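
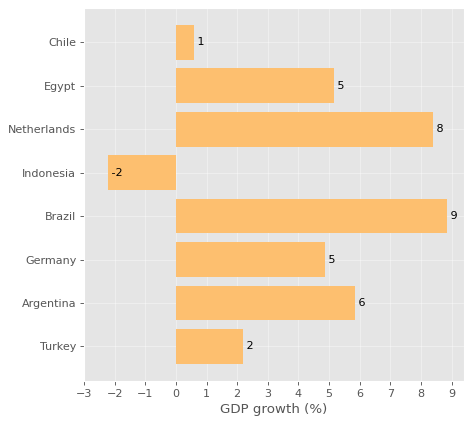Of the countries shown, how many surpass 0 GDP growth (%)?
7

Above 0: Chile, Egypt, Netherlands, Brazil, Germany, Argentina, Turkey.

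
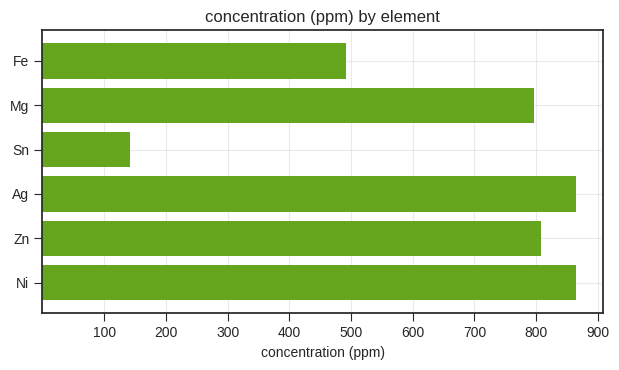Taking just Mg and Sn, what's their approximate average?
≈ 450

(800 + 100) / 2 ≈ 450.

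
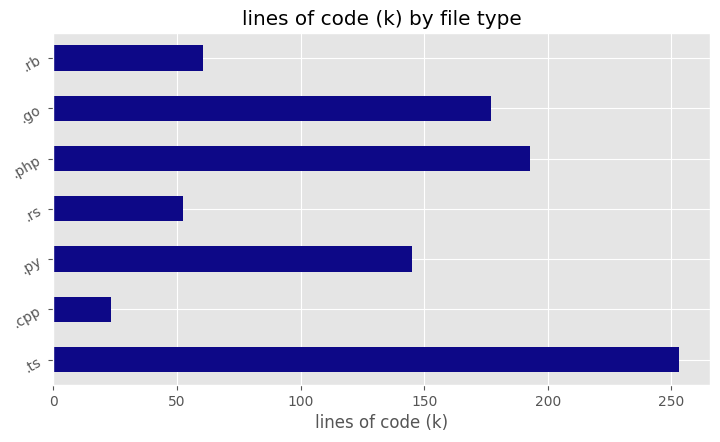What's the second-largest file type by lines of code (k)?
.php

Top 3: .ts ≈ 250, .php ≈ 200, .go ≈ 175.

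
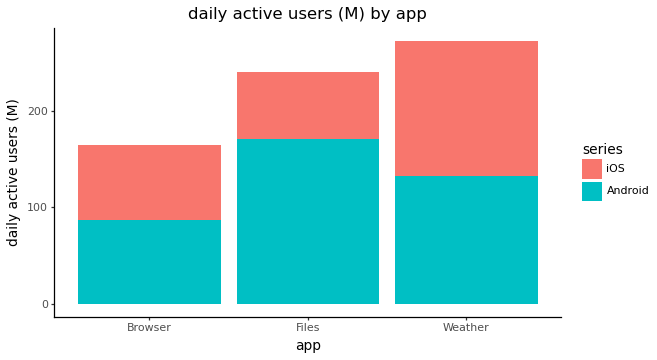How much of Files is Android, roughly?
Android top ≈ 175, bottom ≈ 0; segment ≈ 175.

≈ 175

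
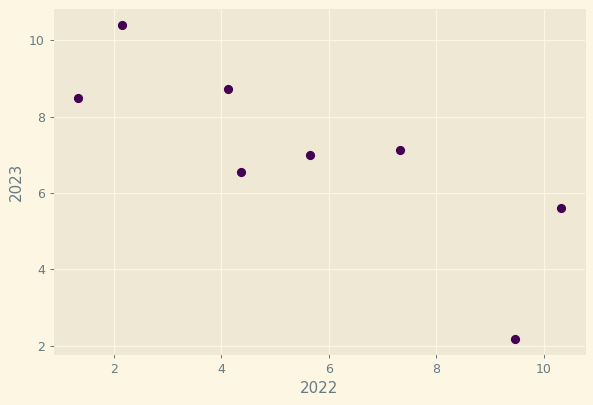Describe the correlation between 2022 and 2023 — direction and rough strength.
Points are negatively correlated; strong (|r| ≈ 0.8).

negative, strong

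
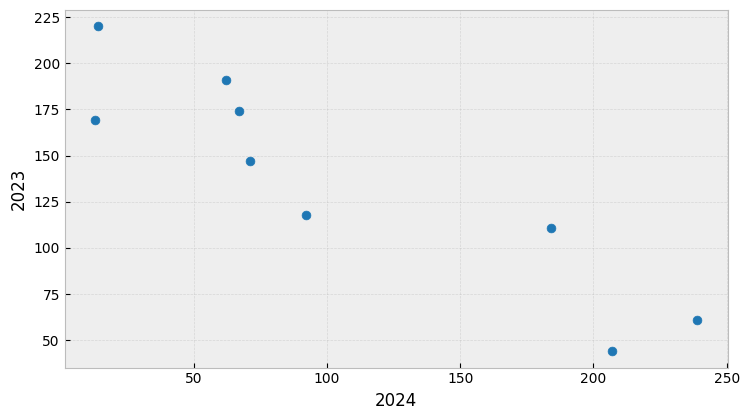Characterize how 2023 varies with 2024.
Points are negatively correlated; strong (|r| ≈ 0.9).

negative, strong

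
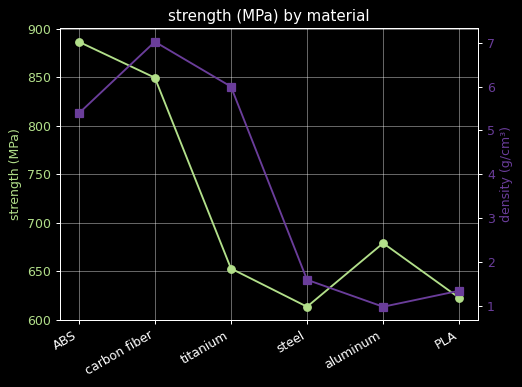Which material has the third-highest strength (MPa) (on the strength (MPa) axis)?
Top 4 (on the strength (MPa) axis): ABS ≈ 875, carbon fiber ≈ 850, aluminum ≈ 675, titanium ≈ 650.

aluminum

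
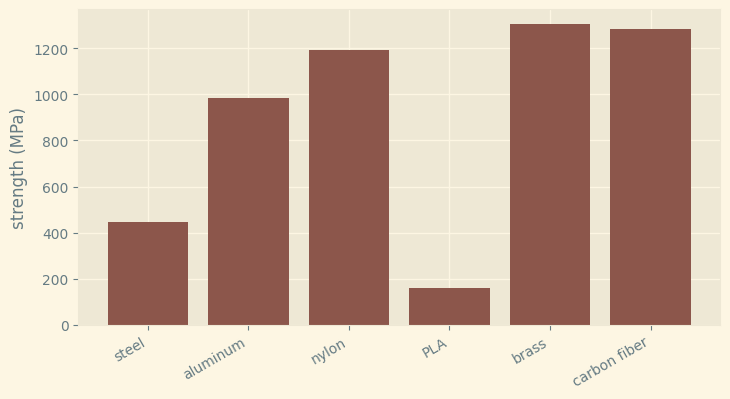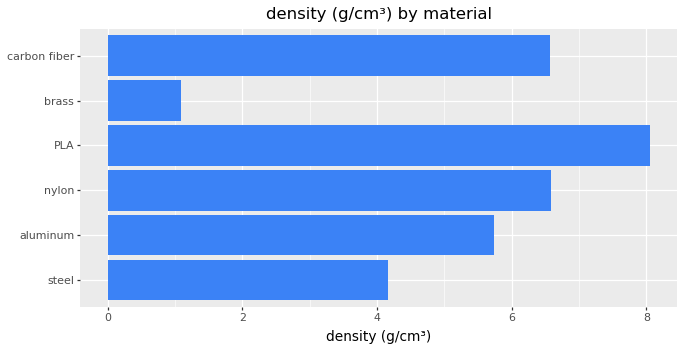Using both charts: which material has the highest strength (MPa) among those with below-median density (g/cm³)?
Chart 2 median density (g/cm³) ≈ 6; below-median materials: steel, aluminum, brass. Among those, brass has the highest strength (MPa) (≈ 1400).

brass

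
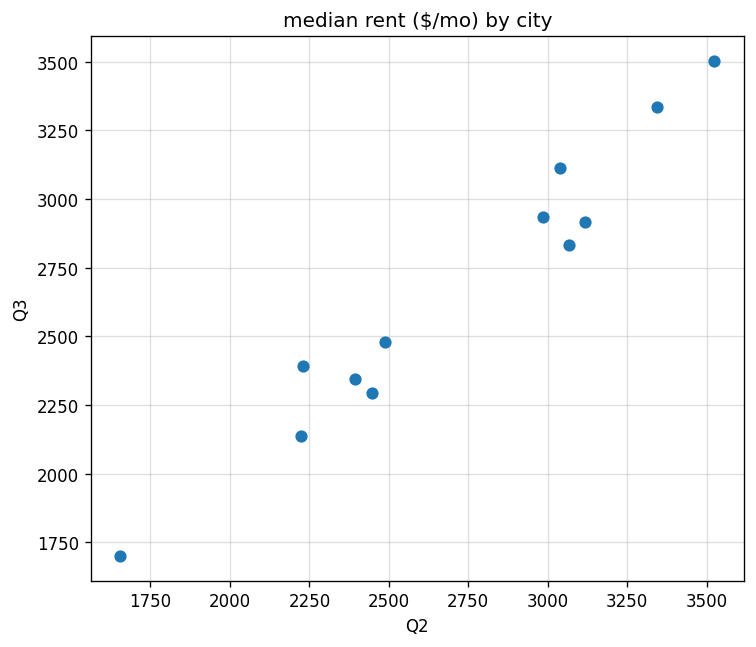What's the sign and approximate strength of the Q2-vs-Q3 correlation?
Points are positively correlated; strong (|r| ≈ 1.0).

positive, strong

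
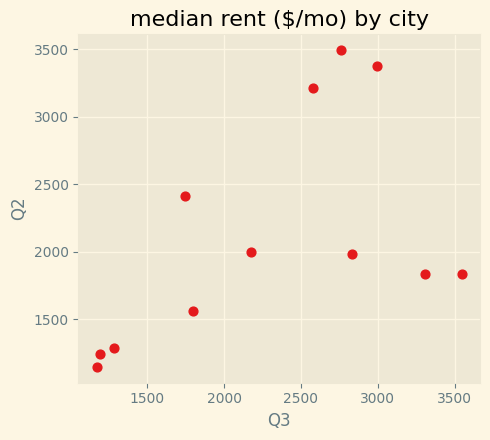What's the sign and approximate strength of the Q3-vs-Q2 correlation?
positive, moderate

Points are positively correlated; moderate (|r| ≈ 0.5).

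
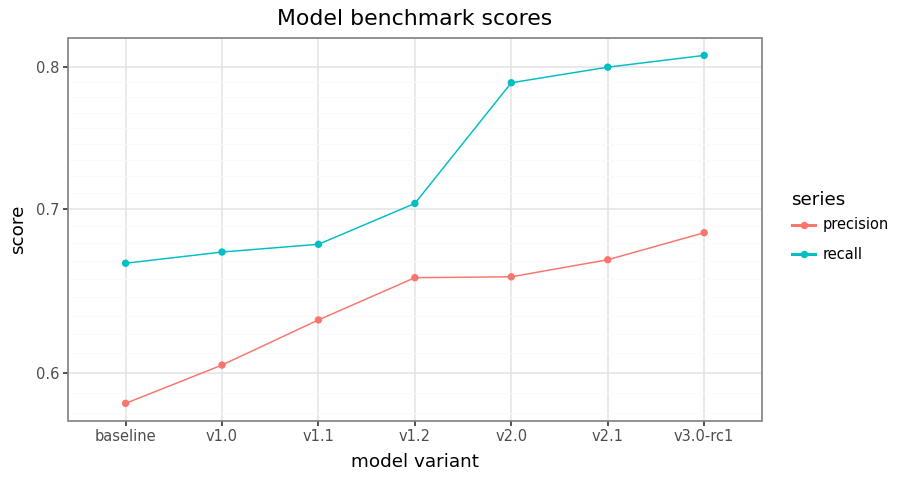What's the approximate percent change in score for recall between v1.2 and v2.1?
≈ +14.3%

v1.2 ≈ 0.70, v2.1 ≈ 0.80; (0.80 − 0.70) / 0.70 ≈ +14.3%.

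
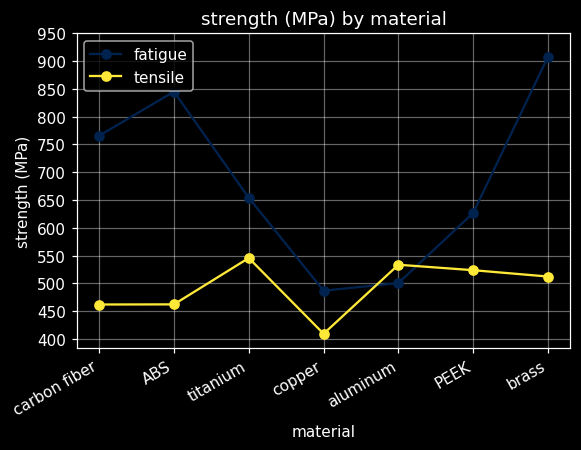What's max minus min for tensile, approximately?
Max titanium ≈ 550, min copper ≈ 400; range ≈ 150.

≈ 150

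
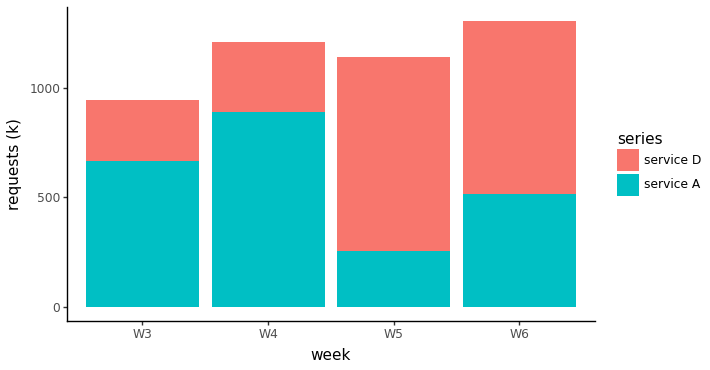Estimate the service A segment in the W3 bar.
service A top ≈ 600, bottom ≈ 0; segment ≈ 600.

≈ 600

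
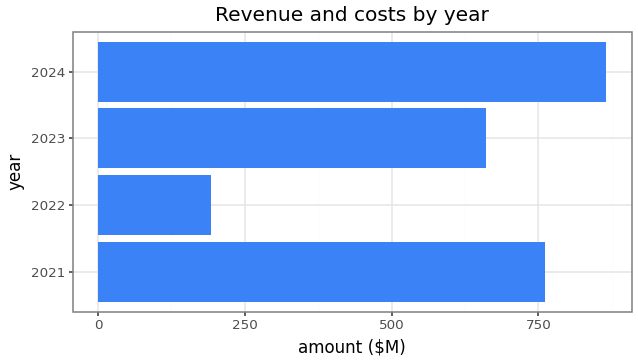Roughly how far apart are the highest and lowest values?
≈ 700

Max 2024 ≈ 900, min 2022 ≈ 200; range ≈ 700.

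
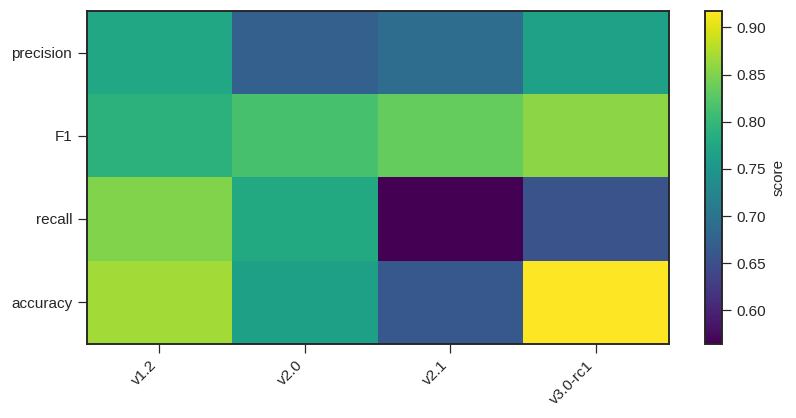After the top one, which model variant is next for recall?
v2.0

Top 3 for recall: v1.2 ≈ 0.85, v2.0 ≈ 0.80, v3.0-rc1 ≈ 0.65.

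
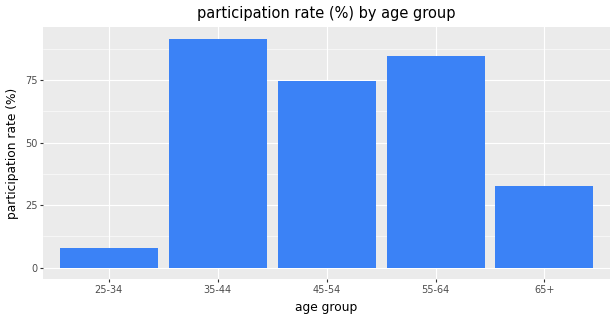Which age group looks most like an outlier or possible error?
25-34 ≈ 10; the rest sit between ≈ 30 and ≈ 90.

25-34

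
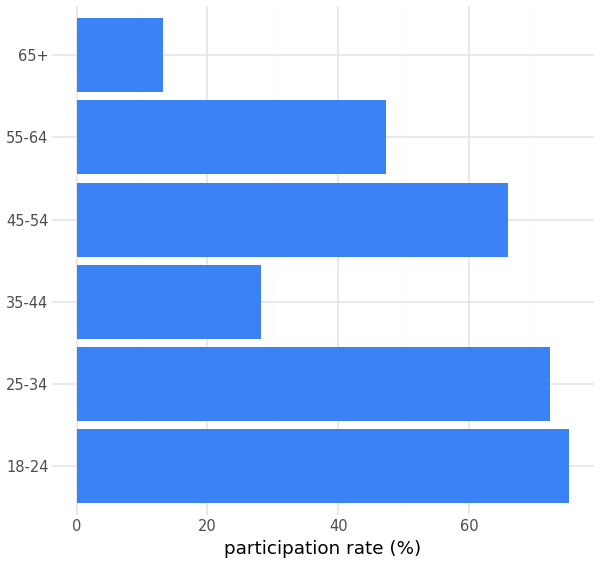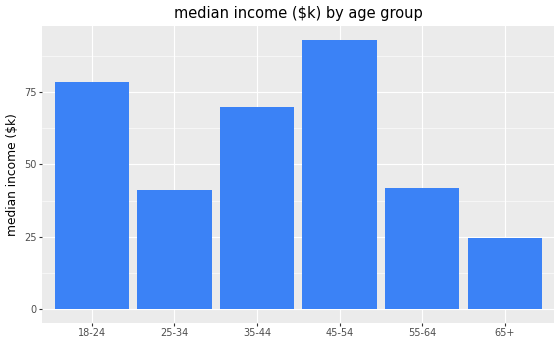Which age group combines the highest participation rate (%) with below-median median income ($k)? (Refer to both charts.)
25-34

Chart 2 median median income ($k) ≈ 60; below-median age groups: 25-34, 55-64, 65+. Among those, 25-34 has the highest participation rate (%) (≈ 70).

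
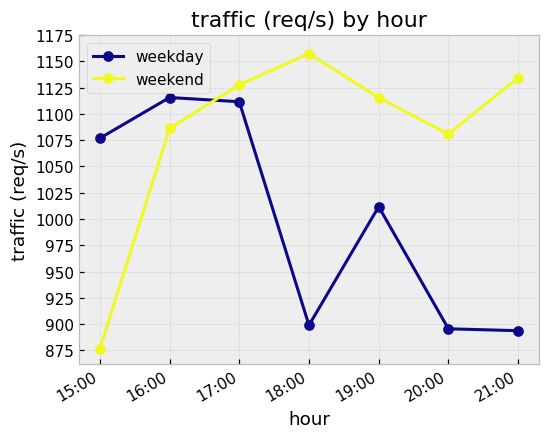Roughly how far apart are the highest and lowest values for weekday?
Max 16:00 ≈ 1125, min 21:00 ≈ 900; range ≈ 225.

≈ 225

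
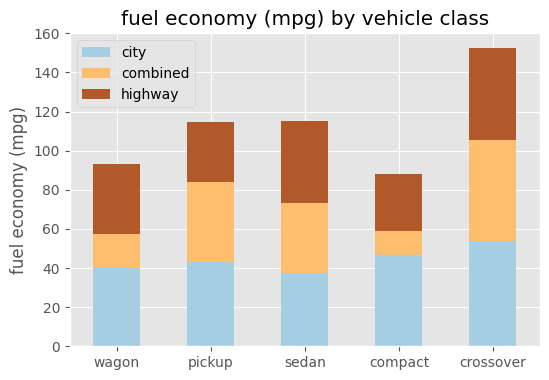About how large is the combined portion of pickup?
≈ 40

combined top ≈ 80, bottom ≈ 40; segment ≈ 40.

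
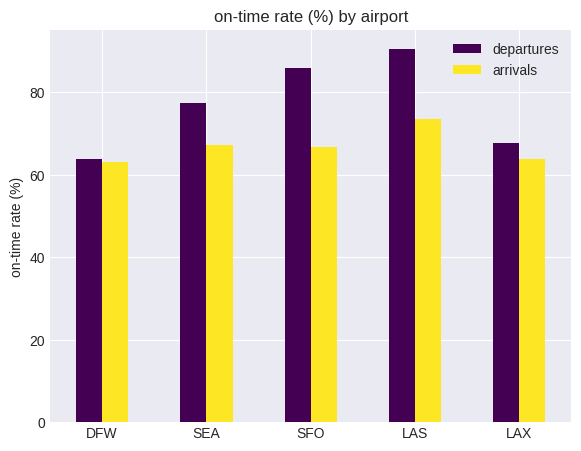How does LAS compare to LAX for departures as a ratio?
LAS ≈ 90, LAX ≈ 70; 90/70 ≈ 1.29.

≈ 1.29×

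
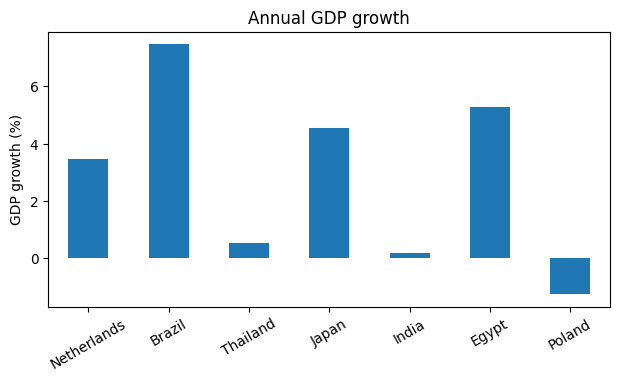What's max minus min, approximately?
≈ 8

Max Brazil ≈ 7, min Poland ≈ -1; range ≈ 8.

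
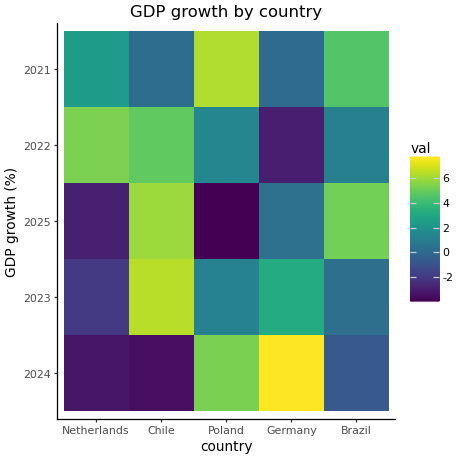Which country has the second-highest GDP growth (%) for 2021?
Brazil

Top 3 for 2021: Poland ≈ 6, Brazil ≈ 5, Netherlands ≈ 2.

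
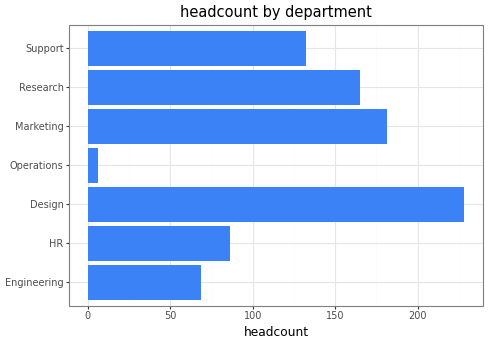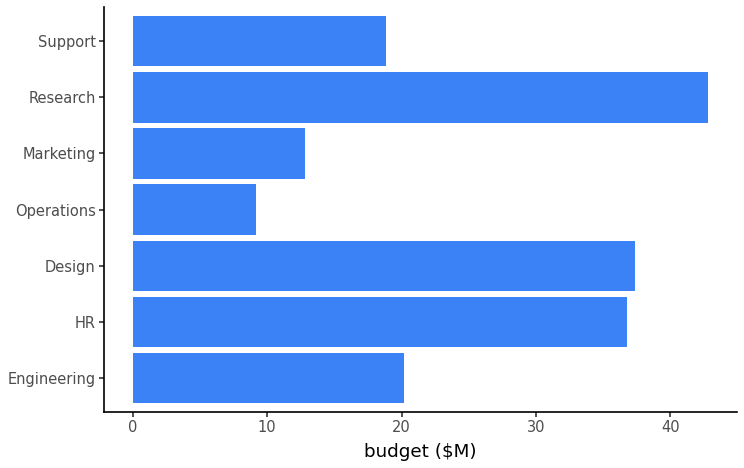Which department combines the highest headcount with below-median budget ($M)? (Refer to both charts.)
Marketing

Chart 2 median budget ($M) ≈ 20; below-median departments: Operations, Marketing, Support. Among those, Marketing has the highest headcount (≈ 175).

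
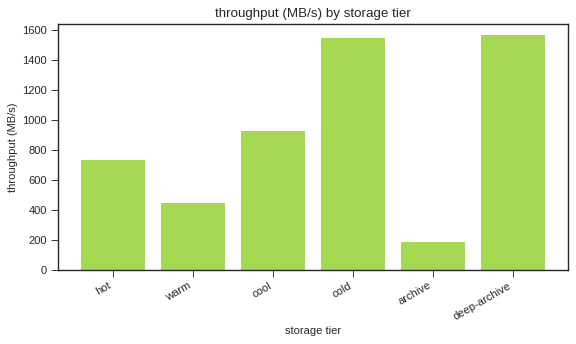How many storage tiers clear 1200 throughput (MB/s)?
2

Above 1200: cold, deep-archive.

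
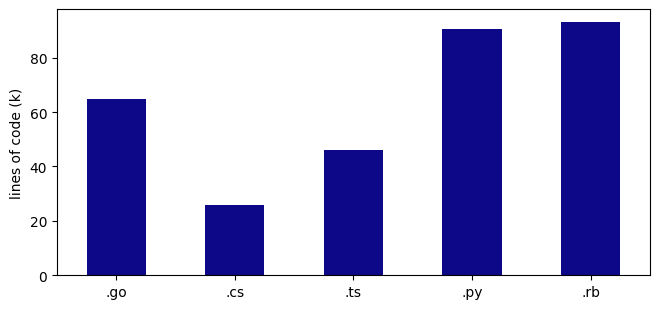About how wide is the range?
≈ 60

Max .rb ≈ 90, min .cs ≈ 30; range ≈ 60.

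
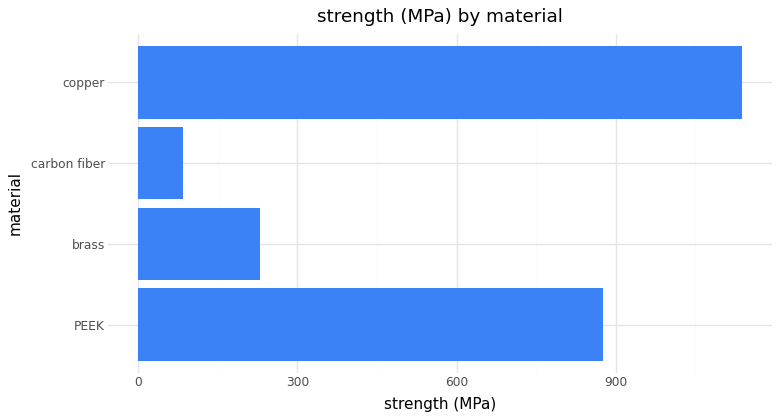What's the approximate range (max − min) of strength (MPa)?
≈ 1000

Max copper ≈ 1100, min carbon fiber ≈ 100; range ≈ 1000.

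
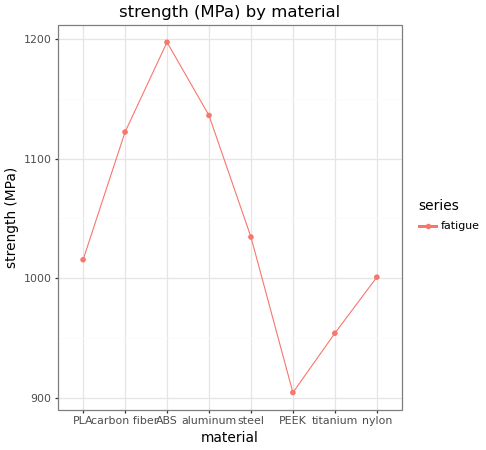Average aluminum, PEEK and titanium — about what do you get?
(1125 + 900 + 950) / 3 ≈ 992.

≈ 992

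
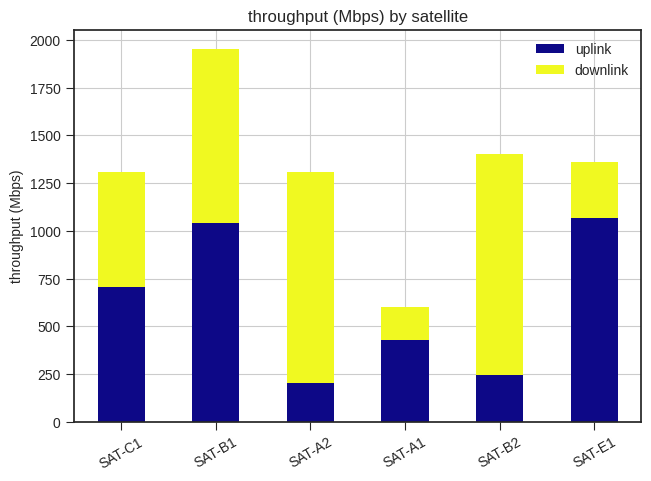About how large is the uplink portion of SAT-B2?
≈ 200

uplink top ≈ 200, bottom ≈ 0; segment ≈ 200.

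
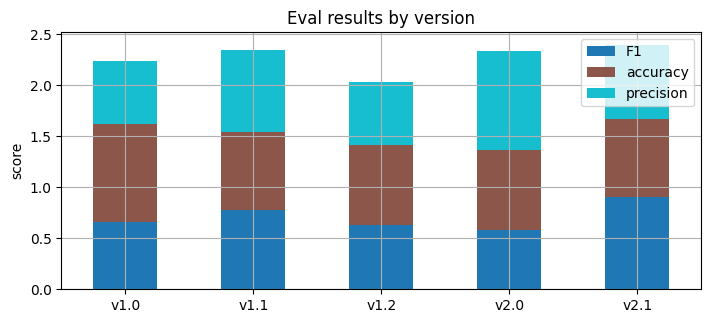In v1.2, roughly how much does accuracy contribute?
≈ 0.8

accuracy top ≈ 1.4, bottom ≈ 0.6; segment ≈ 0.8.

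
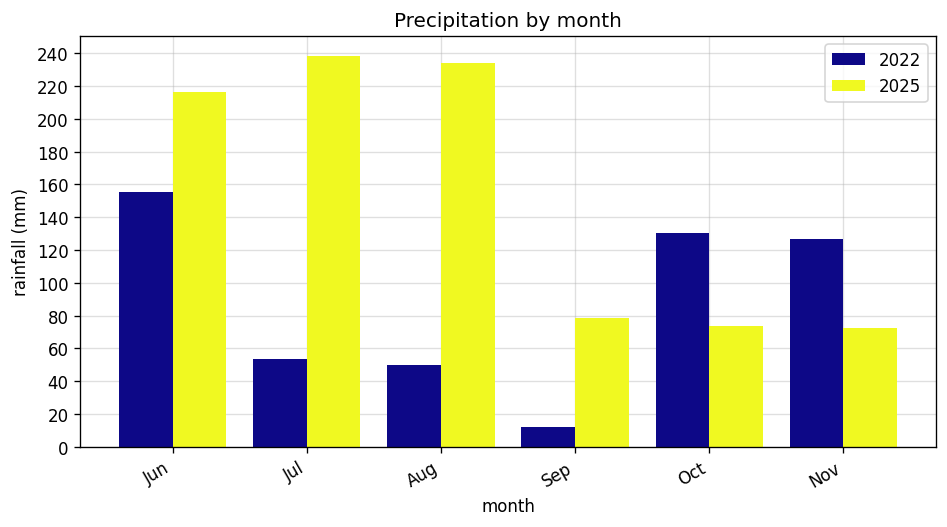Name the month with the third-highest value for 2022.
Nov

Top 4 for 2022: Jun ≈ 160, Oct ≈ 140, Nov ≈ 120, Jul ≈ 60.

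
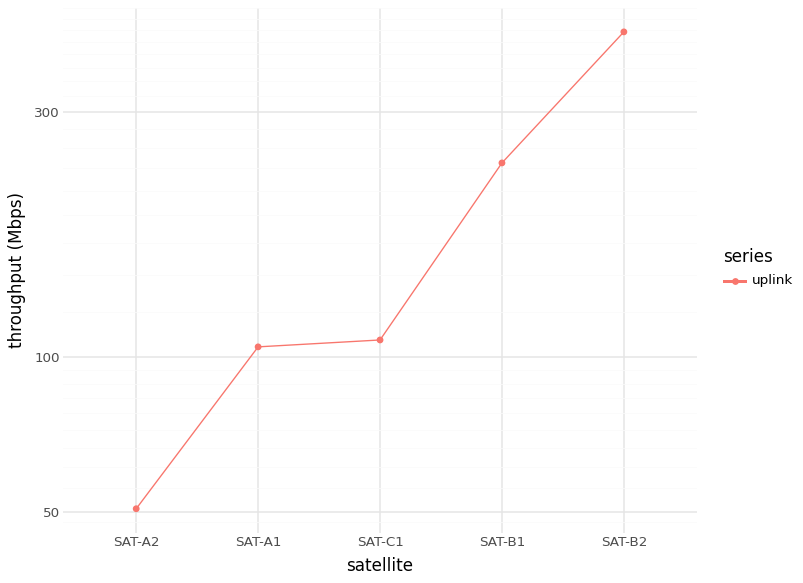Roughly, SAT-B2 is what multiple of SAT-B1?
≈ 1.8×

SAT-B2 ≈ 450, SAT-B1 ≈ 250; 450/250 ≈ 1.8.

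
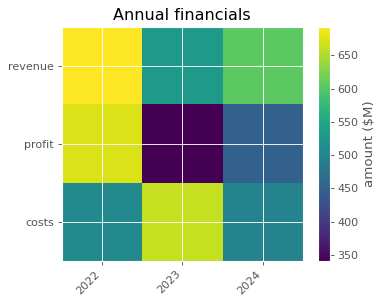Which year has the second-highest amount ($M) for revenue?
2024

Top 3 for revenue: 2022 ≈ 700, 2024 ≈ 600, 2023 ≈ 550.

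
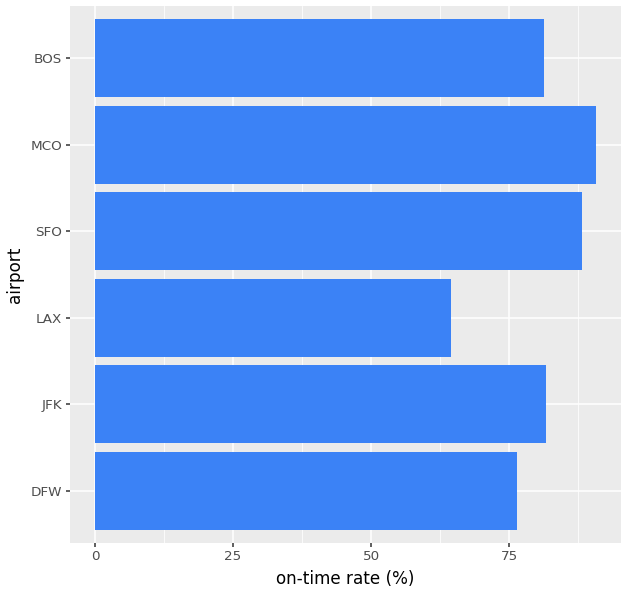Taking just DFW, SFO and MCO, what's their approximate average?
(80 + 90 + 90) / 3 ≈ 87.

≈ 87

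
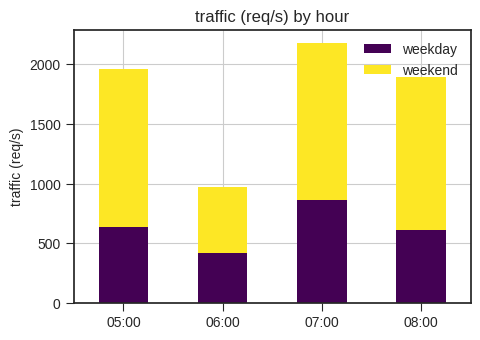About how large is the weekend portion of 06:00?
weekend top ≈ 1000, bottom ≈ 400; segment ≈ 600.

≈ 600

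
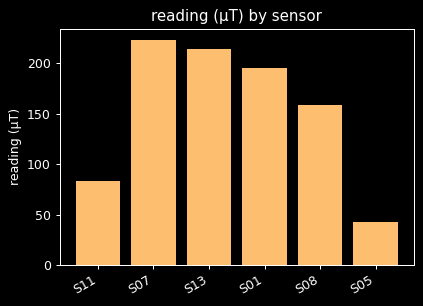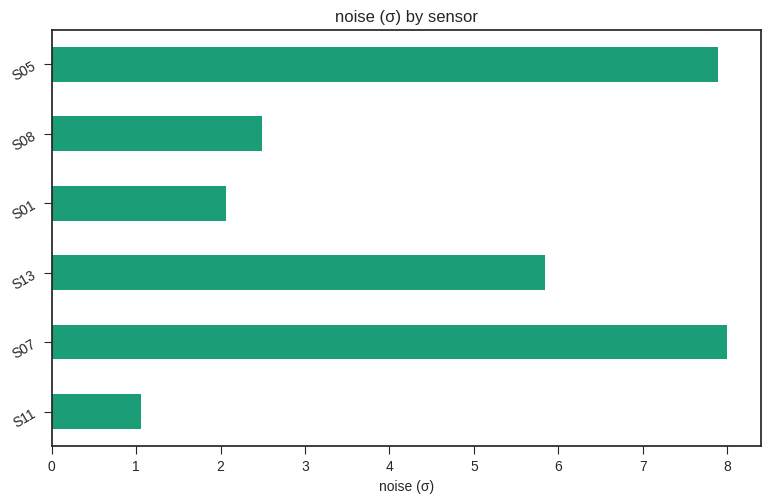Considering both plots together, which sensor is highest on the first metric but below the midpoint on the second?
Chart 2 median noise (σ) ≈ 4; below-median sensors: S11, S01, S08. Among those, S01 has the highest reading (µT) (≈ 200).

S01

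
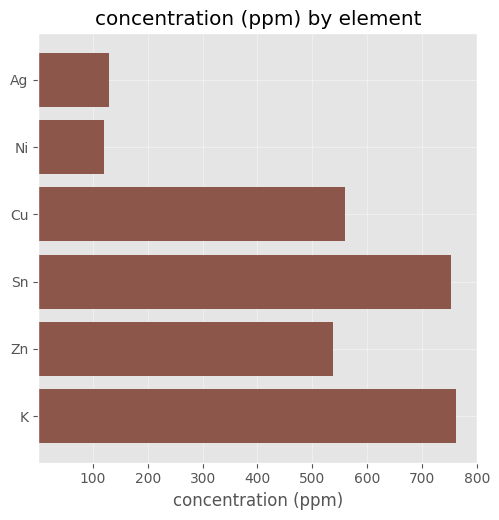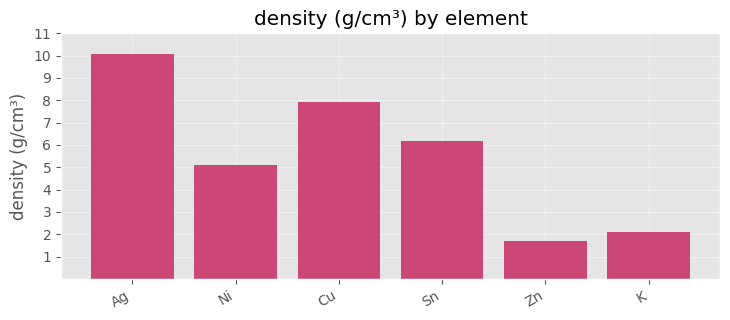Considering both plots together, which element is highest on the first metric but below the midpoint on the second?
Chart 2 median density (g/cm³) ≈ 6; below-median elements: Ni, Zn, K. Among those, K has the highest concentration (ppm) (≈ 800).

K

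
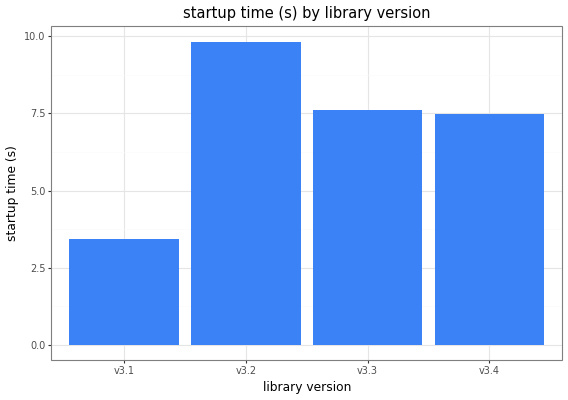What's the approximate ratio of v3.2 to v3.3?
v3.2 ≈ 10, v3.3 ≈ 8; 10/8 ≈ 1.25.

≈ 1.25×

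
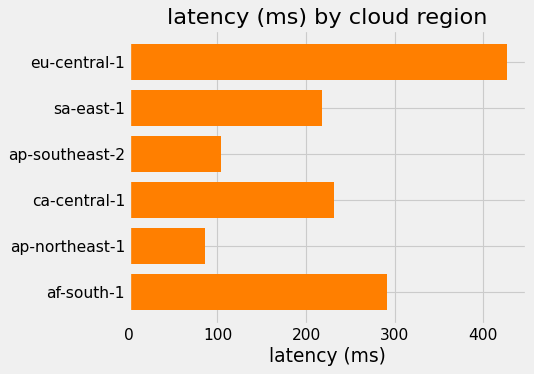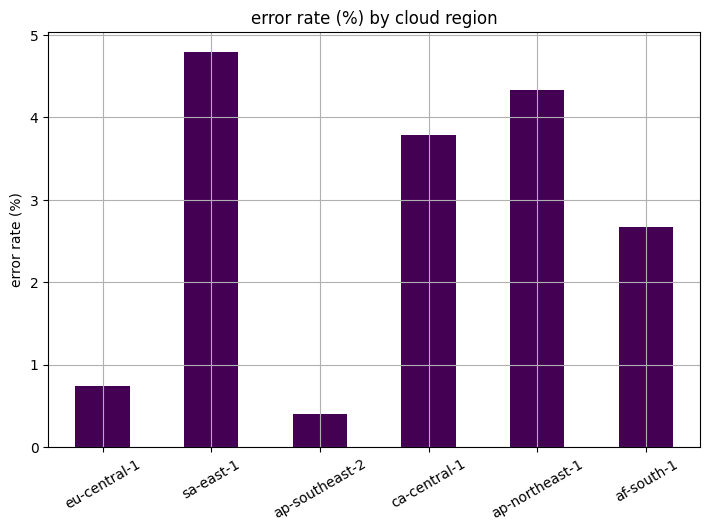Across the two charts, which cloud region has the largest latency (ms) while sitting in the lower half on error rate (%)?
eu-central-1

Chart 2 median error rate (%) ≈ 3; below-median cloud regions: eu-central-1, ap-southeast-2, af-south-1. Among those, eu-central-1 has the highest latency (ms) (≈ 450).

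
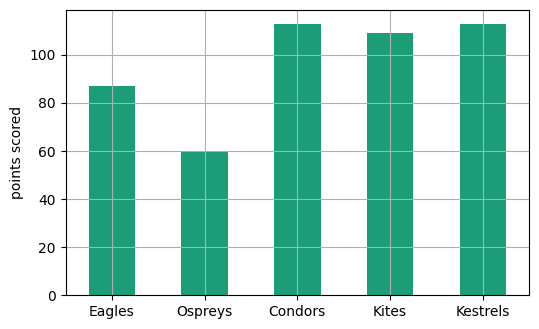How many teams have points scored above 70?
Above 70: Eagles, Condors, Kites, Kestrels.

4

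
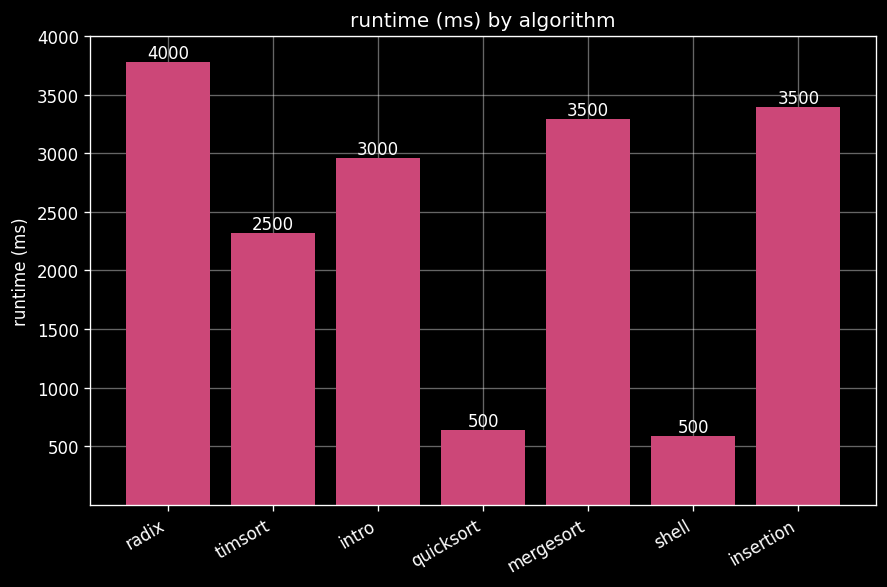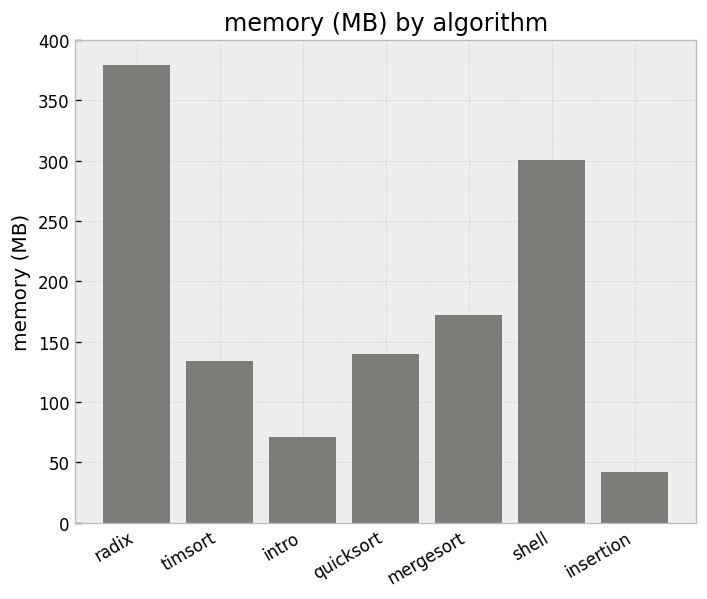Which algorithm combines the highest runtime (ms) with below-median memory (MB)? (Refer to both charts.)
insertion

Chart 2 median memory (MB) ≈ 150; below-median algorithms: timsort, intro, insertion. Among those, insertion has the highest runtime (ms) (≈ 3500).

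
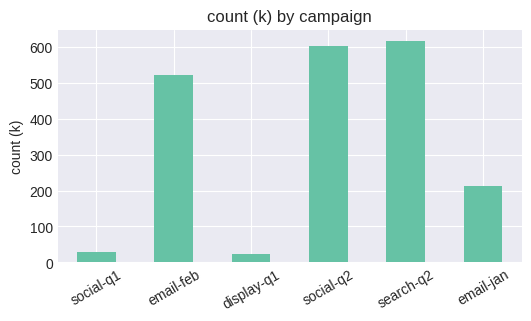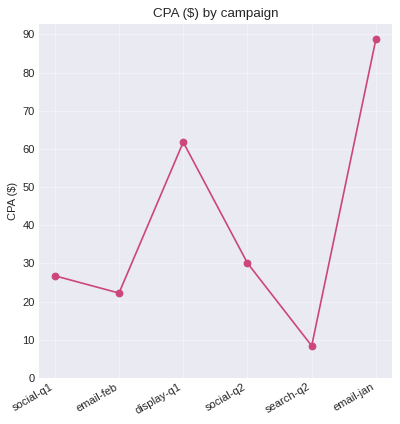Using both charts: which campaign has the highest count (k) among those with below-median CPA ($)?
search-q2

Chart 2 median CPA ($) ≈ 30; below-median campaigns: social-q1, email-feb, search-q2. Among those, search-q2 has the highest count (k) (≈ 600).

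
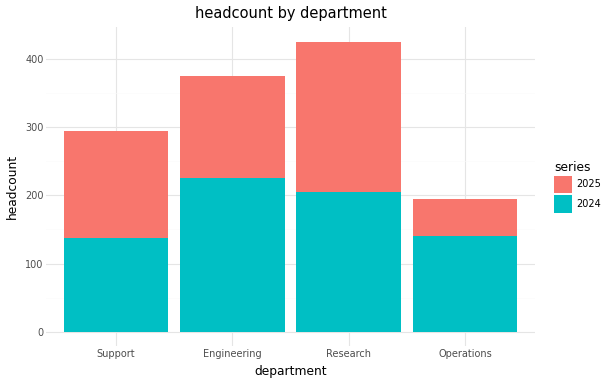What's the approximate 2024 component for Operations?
≈ 150

2024 top ≈ 150, bottom ≈ 0; segment ≈ 150.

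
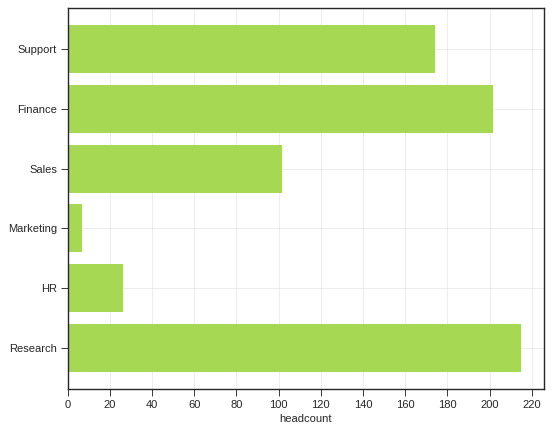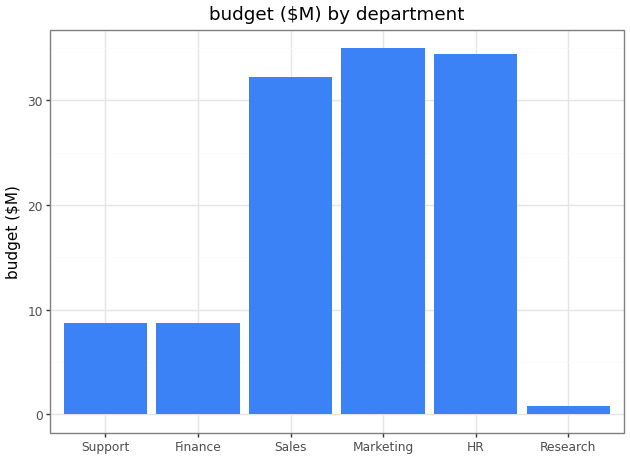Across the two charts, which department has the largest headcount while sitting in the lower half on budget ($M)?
Research

Chart 2 median budget ($M) ≈ 20; below-median departments: Support, Finance, Research. Among those, Research has the highest headcount (≈ 220).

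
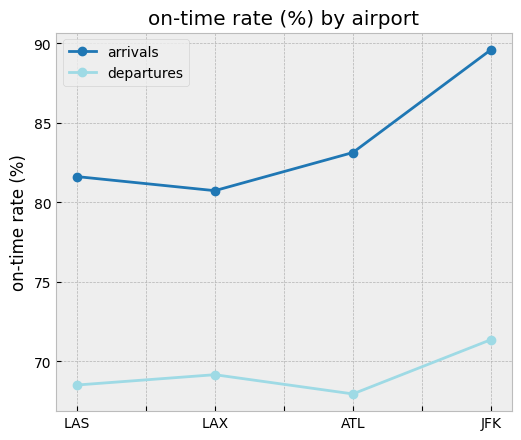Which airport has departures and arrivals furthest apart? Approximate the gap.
JFK: departures ≈ 72, arrivals ≈ 90 → gap ≈ 18. Next-largest (ATL) is only ≈ 16.

JFK, ≈ 18 %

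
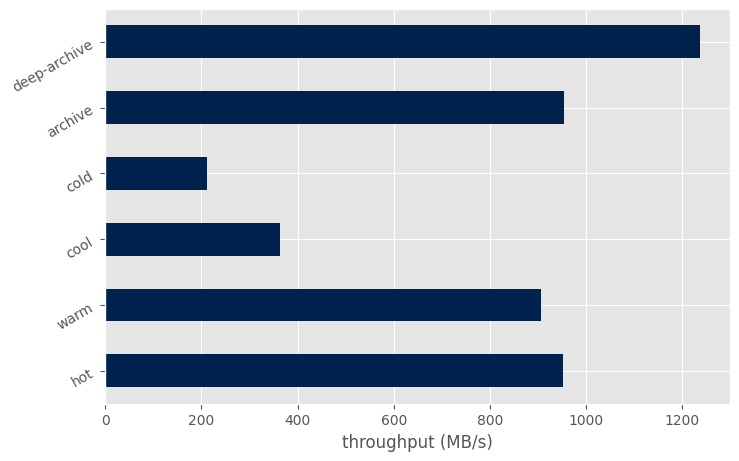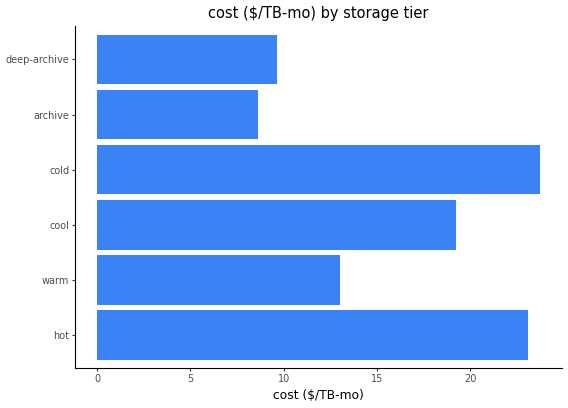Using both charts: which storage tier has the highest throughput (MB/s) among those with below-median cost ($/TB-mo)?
Chart 2 median cost ($/TB-mo) ≈ 15; below-median storage tiers: warm, archive, deep-archive. Among those, deep-archive has the highest throughput (MB/s) (≈ 1200).

deep-archive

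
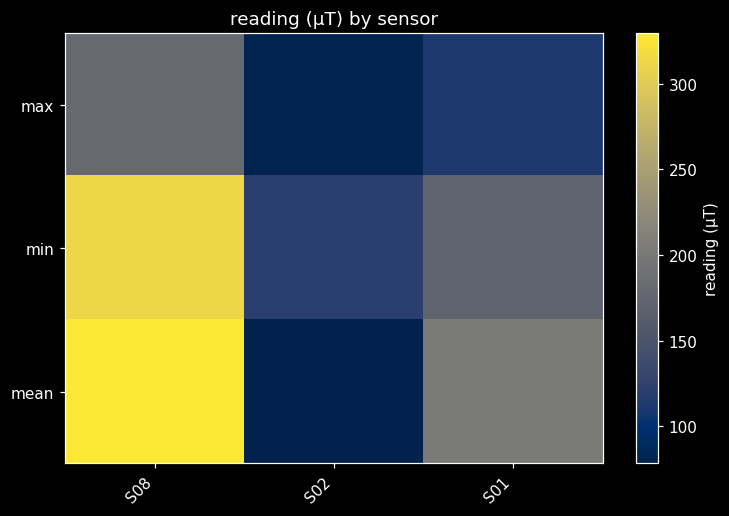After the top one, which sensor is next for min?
S01

Top 3 for min: S08 ≈ 325, S01 ≈ 175, S02 ≈ 125.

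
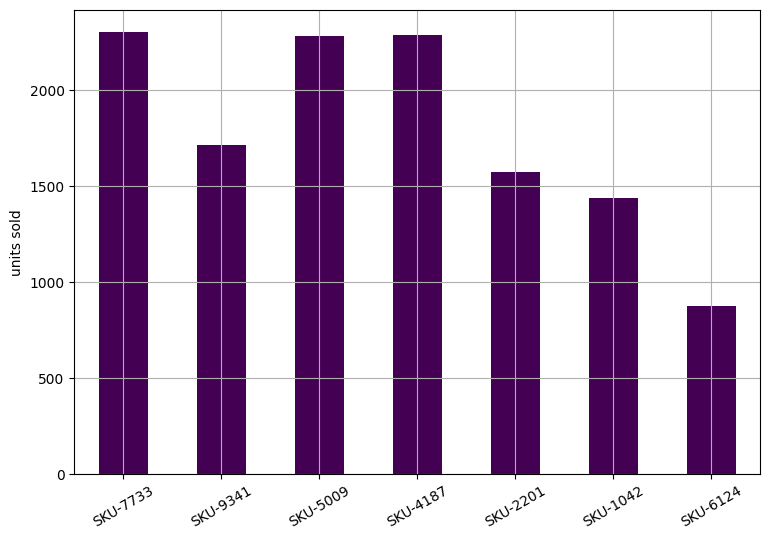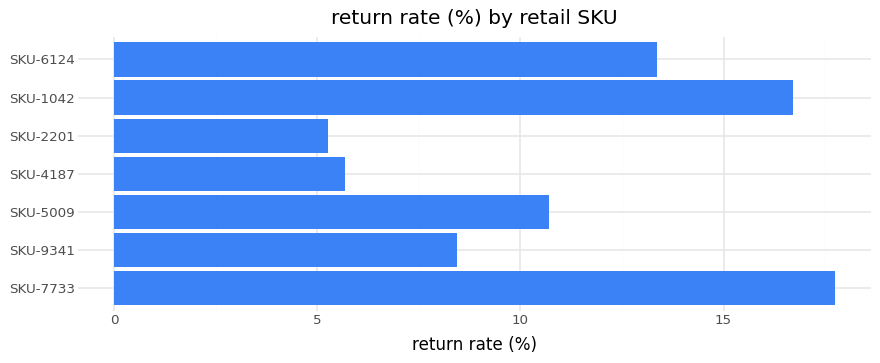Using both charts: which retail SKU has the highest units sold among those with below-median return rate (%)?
Chart 2 median return rate (%) ≈ 10; below-median retail SKUs: SKU-9341, SKU-4187, SKU-2201. Among those, SKU-4187 has the highest units sold (≈ 2500).

SKU-4187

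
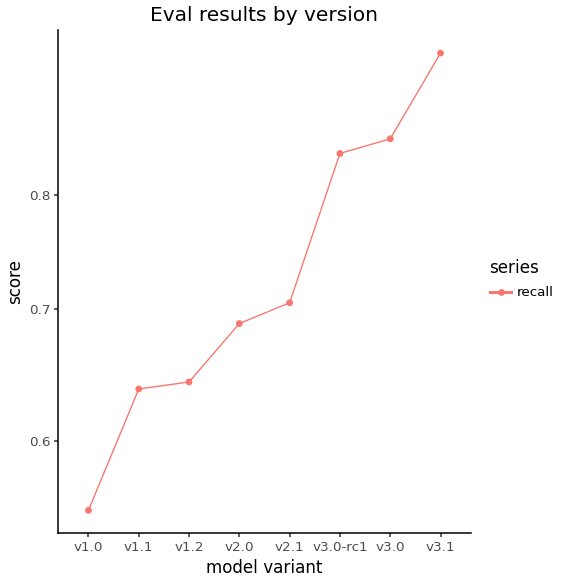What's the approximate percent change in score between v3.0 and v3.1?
≈ +11.8%

v3.0 ≈ 0.85, v3.1 ≈ 0.95; (0.95 − 0.85) / 0.85 ≈ +11.8%.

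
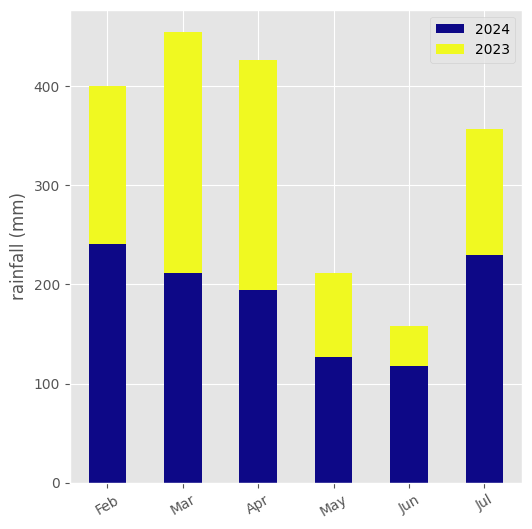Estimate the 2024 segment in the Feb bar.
≈ 250

2024 top ≈ 250, bottom ≈ 0; segment ≈ 250.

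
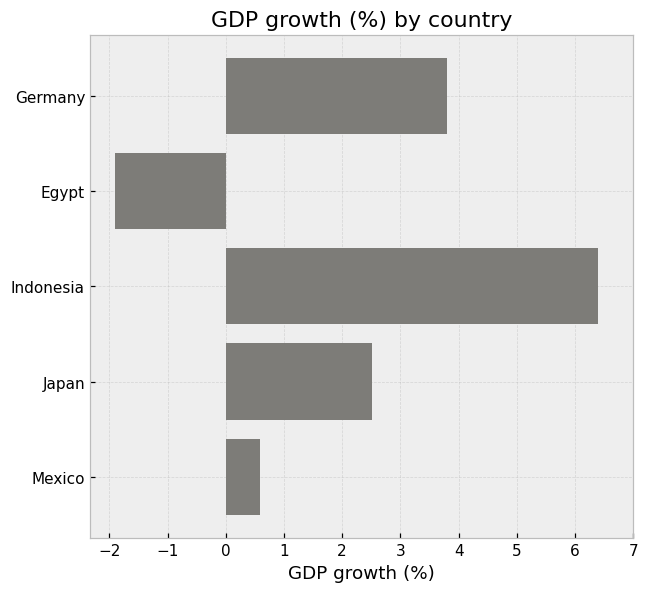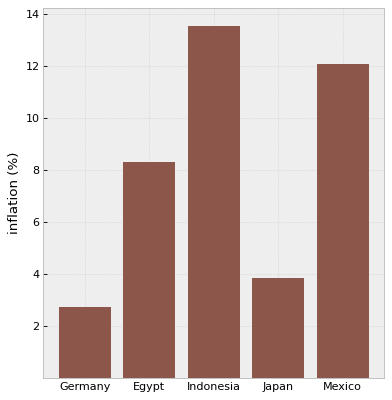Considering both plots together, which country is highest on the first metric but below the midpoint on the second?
Germany

Chart 2 median inflation (%) ≈ 8; below-median countries: Germany, Japan. Among those, Germany has the highest GDP growth (%) (≈ 4).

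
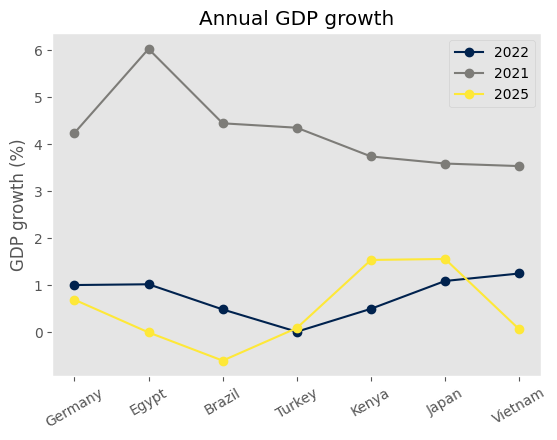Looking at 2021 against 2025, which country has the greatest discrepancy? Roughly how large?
Egypt, ≈ 6 %

Egypt: 2021 ≈ 6, 2025 ≈ 0 → gap ≈ 6. Next-largest (Brazil) is only ≈ 5.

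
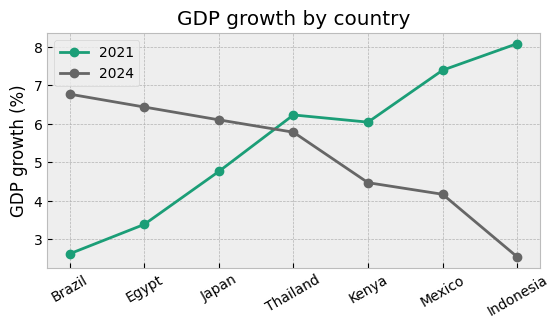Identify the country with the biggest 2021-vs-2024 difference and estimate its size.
Indonesia: 2021 ≈ 8.0, 2024 ≈ 2.5 → gap ≈ 5.5. Next-largest (Brazil) is only ≈ 4.5.

Indonesia, ≈ 5.5 %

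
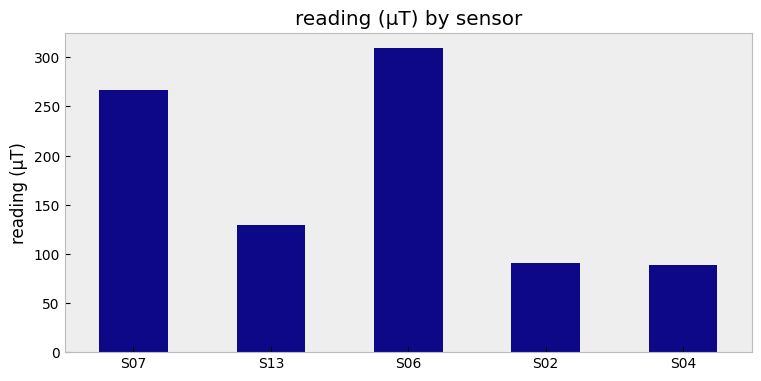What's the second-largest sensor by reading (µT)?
S07

Top 3: S06 ≈ 300, S07 ≈ 250, S13 ≈ 150.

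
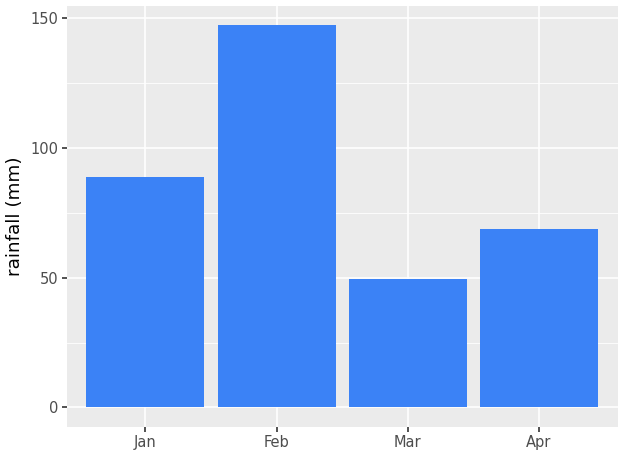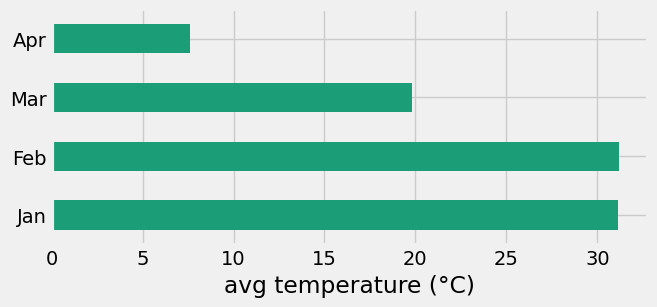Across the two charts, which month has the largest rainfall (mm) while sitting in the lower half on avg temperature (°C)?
Chart 2 median avg temperature (°C) ≈ 25; below-median months: Mar, Apr. Among those, Apr has the highest rainfall (mm) (≈ 60).

Apr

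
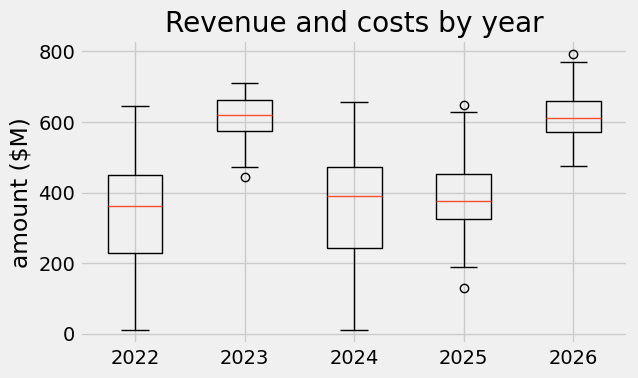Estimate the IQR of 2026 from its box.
≈ 75

Q3 ≈ 650, Q1 ≈ 575; IQR ≈ 75.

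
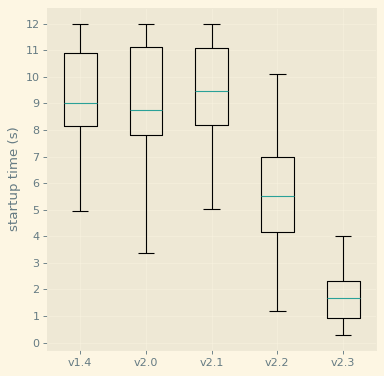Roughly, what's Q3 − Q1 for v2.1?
≈ 3

Q3 ≈ 11, Q1 ≈ 8; IQR ≈ 3.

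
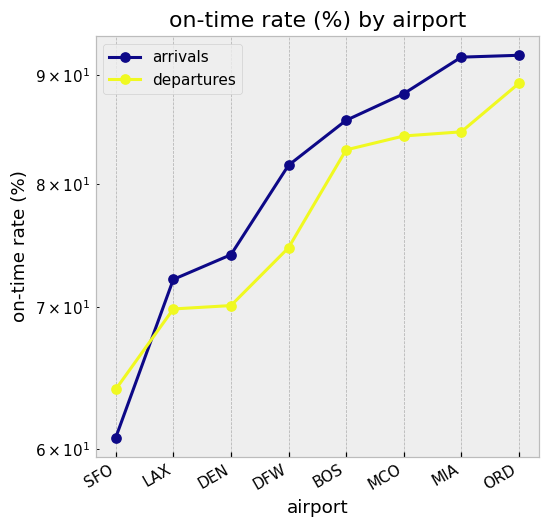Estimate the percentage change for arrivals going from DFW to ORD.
≈ +12.5%

DFW ≈ 80, ORD ≈ 90; (90 − 80) / 80 ≈ +12.5%.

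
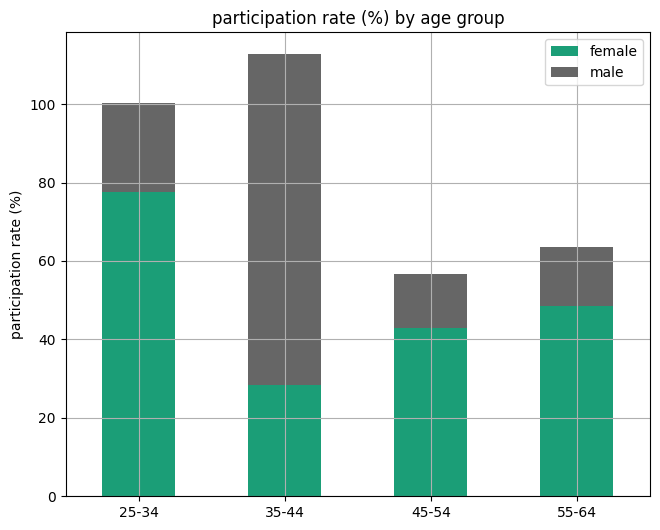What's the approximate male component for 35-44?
male top ≈ 110, bottom ≈ 30; segment ≈ 80.

≈ 80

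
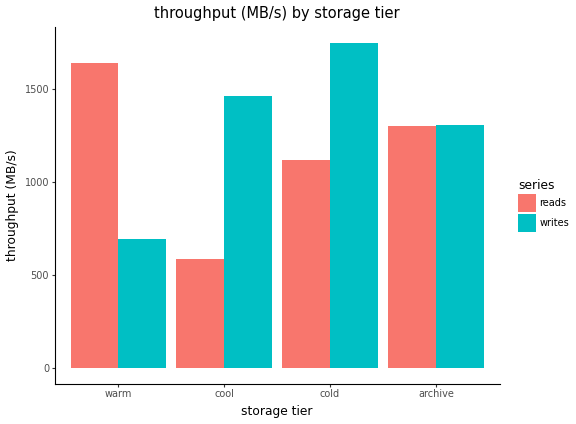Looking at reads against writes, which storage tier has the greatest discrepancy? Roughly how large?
warm: reads ≈ 1600, writes ≈ 600 → gap ≈ 1000. Next-largest (cool) is only ≈ 800.

warm, ≈ 1000 MB/s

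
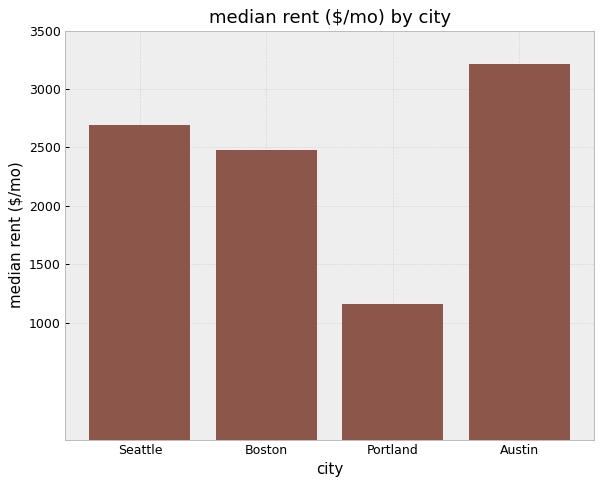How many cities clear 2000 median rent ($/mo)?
Above 2000: Seattle, Boston, Austin.

3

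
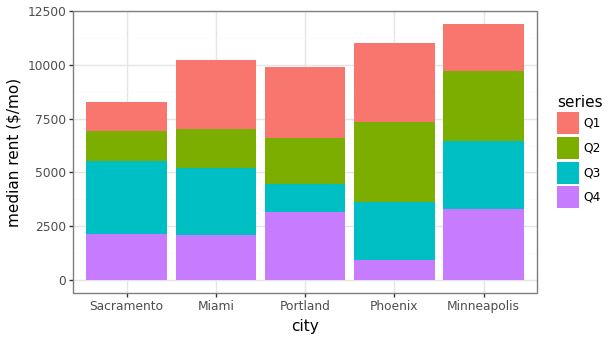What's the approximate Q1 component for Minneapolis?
≈ 2000

Q1 top ≈ 12000, bottom ≈ 10000; segment ≈ 2000.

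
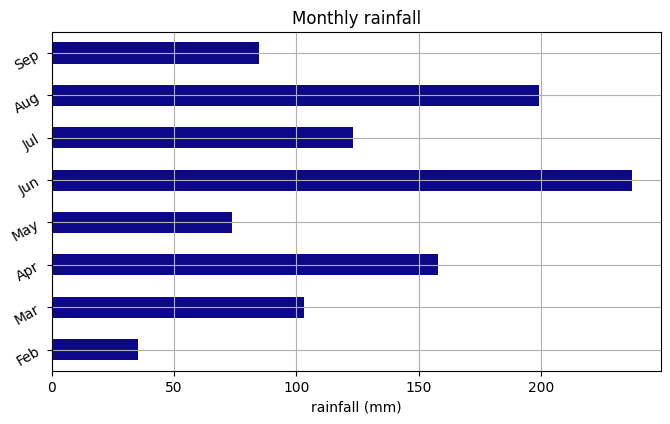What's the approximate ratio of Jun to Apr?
Jun ≈ 240, Apr ≈ 160; 240/160 ≈ 1.5.

≈ 1.5×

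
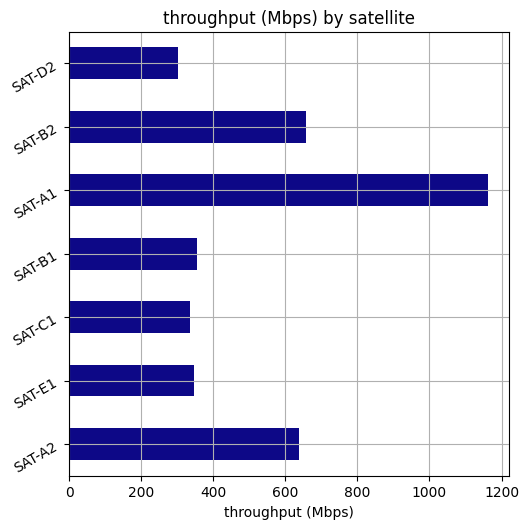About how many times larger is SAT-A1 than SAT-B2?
≈ 1.71×

SAT-A1 ≈ 1200, SAT-B2 ≈ 700; 1200/700 ≈ 1.71.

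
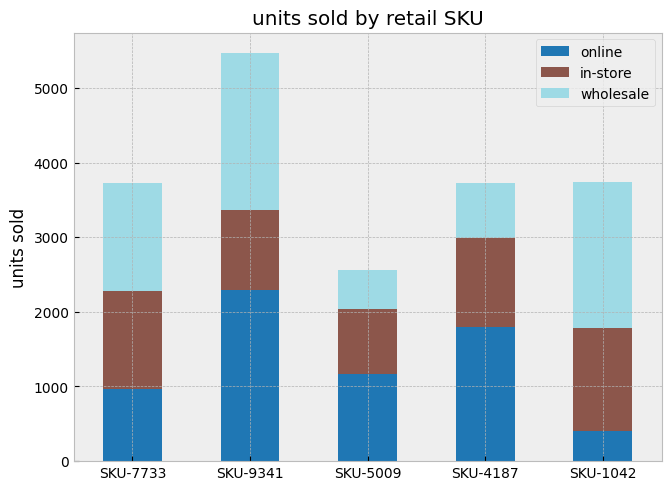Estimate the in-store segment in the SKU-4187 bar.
≈ 1000

in-store top ≈ 3000, bottom ≈ 2000; segment ≈ 1000.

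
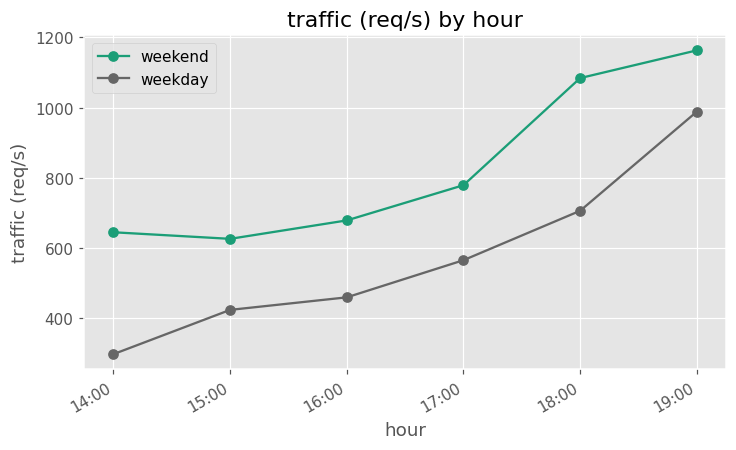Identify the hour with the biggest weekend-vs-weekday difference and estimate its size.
18:00: weekend ≈ 1100, weekday ≈ 700 → gap ≈ 400. Next-largest (14:00) is only ≈ 300.

18:00, ≈ 400 req/s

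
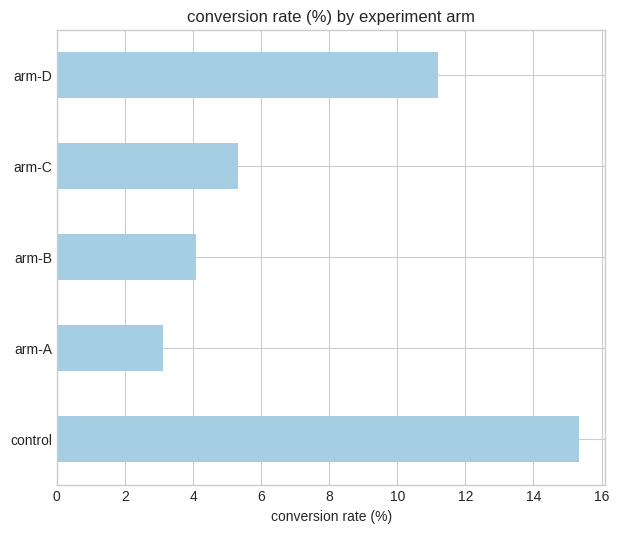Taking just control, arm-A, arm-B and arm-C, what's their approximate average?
≈ 8

(16 + 4 + 4 + 6) / 4 ≈ 8.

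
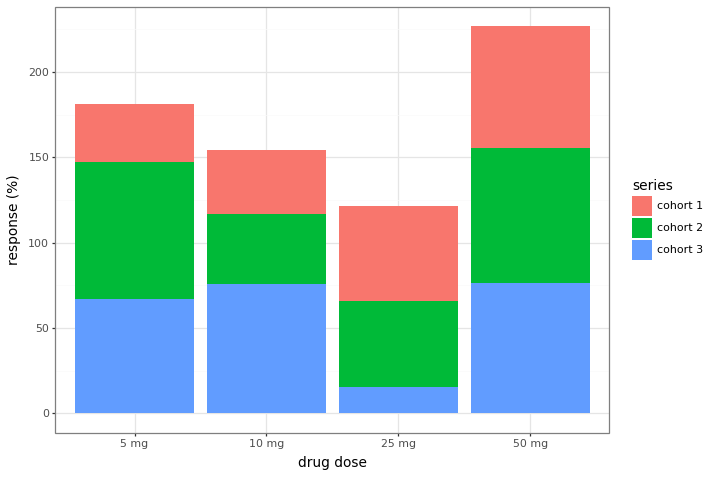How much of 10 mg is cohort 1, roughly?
≈ 40

cohort 1 top ≈ 160, bottom ≈ 120; segment ≈ 40.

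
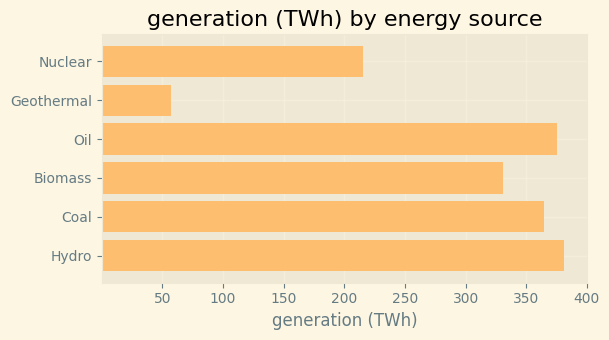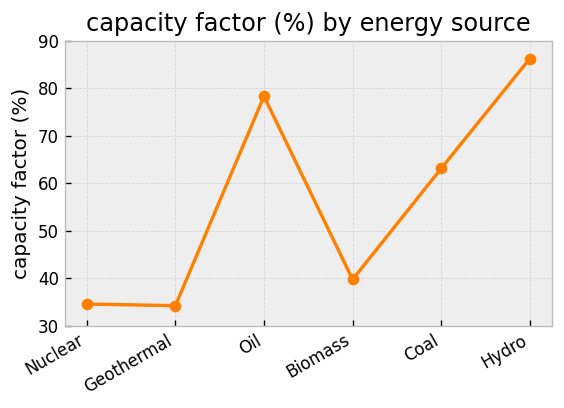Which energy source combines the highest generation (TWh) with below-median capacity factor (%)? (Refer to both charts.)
Chart 2 median capacity factor (%) ≈ 50; below-median energy sources: Nuclear, Geothermal, Biomass. Among those, Biomass has the highest generation (TWh) (≈ 350).

Biomass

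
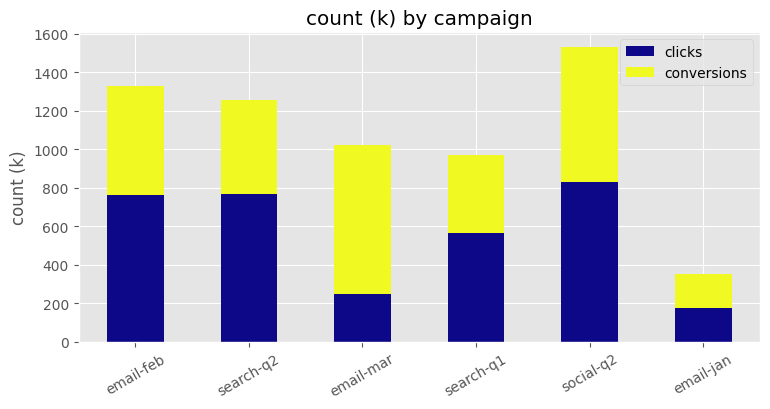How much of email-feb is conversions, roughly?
≈ 600

conversions top ≈ 1400, bottom ≈ 800; segment ≈ 600.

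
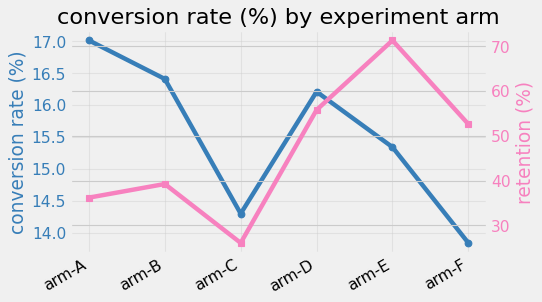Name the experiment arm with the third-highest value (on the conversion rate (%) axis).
Top 4 (on the conversion rate (%) axis): arm-A ≈ 17.0, arm-B ≈ 16.5, arm-D ≈ 16.0, arm-E ≈ 15.5.

arm-D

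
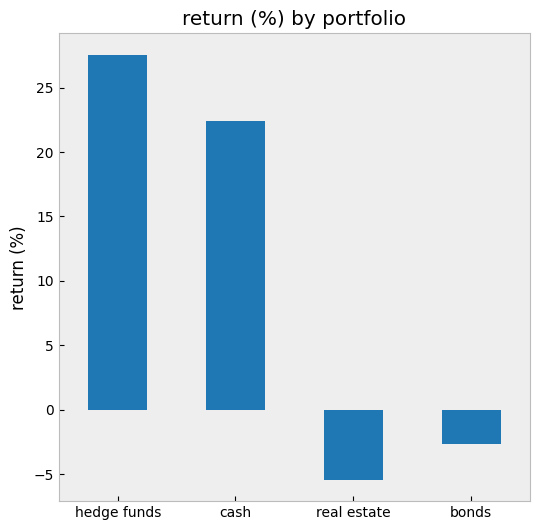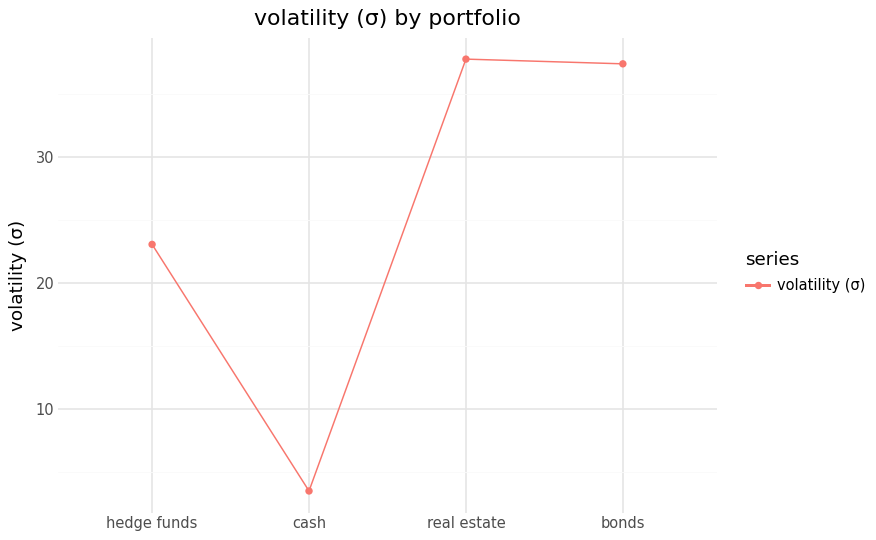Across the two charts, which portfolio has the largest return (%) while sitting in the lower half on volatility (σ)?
Chart 2 median volatility (σ) ≈ 30; below-median portfolios: hedge funds, cash. Among those, hedge funds has the highest return (%) (≈ 30).

hedge funds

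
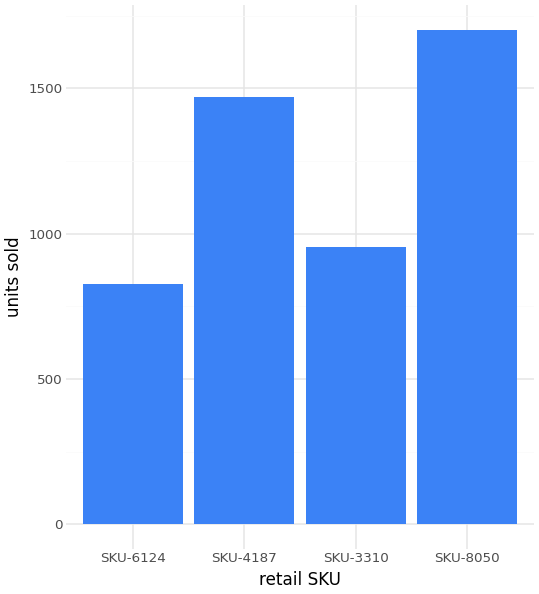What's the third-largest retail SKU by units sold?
Top 4: SKU-8050 ≈ 1800, SKU-4187 ≈ 1400, SKU-3310 ≈ 1000, SKU-6124 ≈ 800.

SKU-3310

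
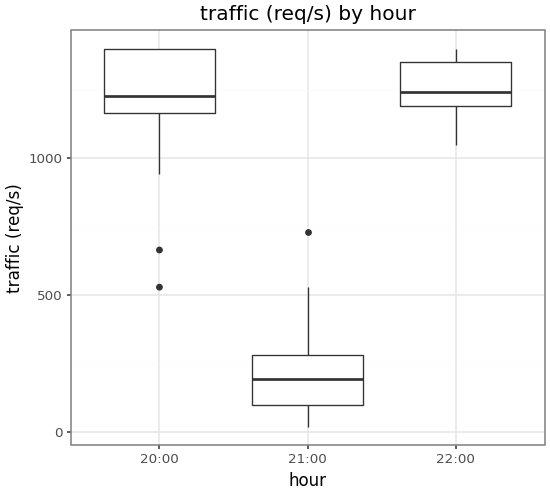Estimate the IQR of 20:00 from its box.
Q3 ≈ 1400, Q1 ≈ 1200; IQR ≈ 200.

≈ 200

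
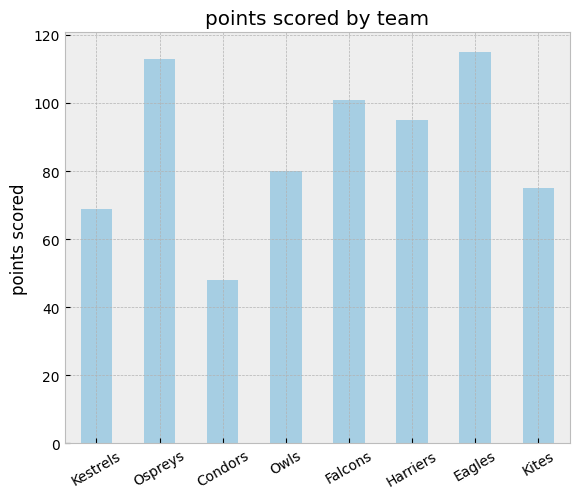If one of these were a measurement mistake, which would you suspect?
Condors

Condors ≈ 50; the rest sit between ≈ 70 and ≈ 120.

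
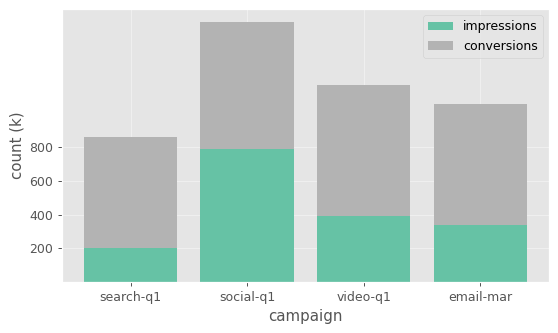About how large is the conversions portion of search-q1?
≈ 600

conversions top ≈ 800, bottom ≈ 200; segment ≈ 600.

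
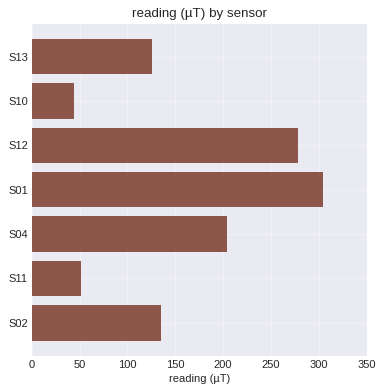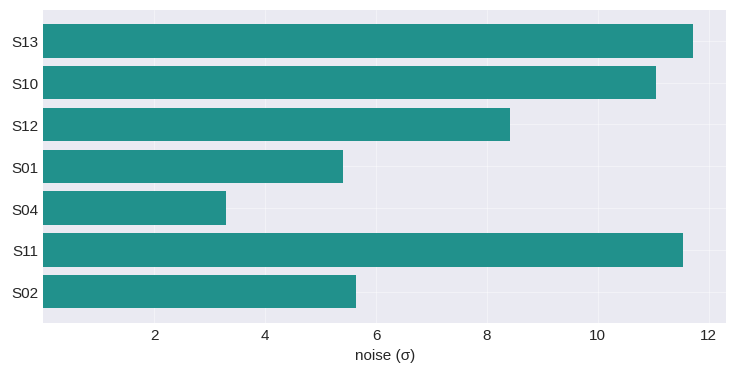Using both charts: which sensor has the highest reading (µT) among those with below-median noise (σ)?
Chart 2 median noise (σ) ≈ 8; below-median sensors: S01, S04, S02. Among those, S01 has the highest reading (µT) (≈ 300).

S01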